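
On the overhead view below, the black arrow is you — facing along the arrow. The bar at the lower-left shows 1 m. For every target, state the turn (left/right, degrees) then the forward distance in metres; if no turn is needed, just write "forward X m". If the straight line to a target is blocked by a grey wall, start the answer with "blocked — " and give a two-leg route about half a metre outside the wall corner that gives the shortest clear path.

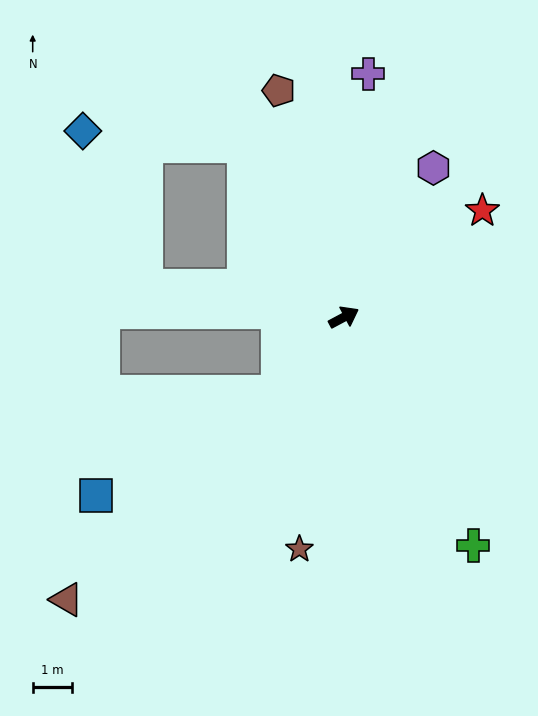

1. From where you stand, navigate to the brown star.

turn right 129°, forward 6.1 m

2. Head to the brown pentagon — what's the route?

turn left 78°, forward 6.1 m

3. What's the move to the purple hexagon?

turn left 31°, forward 4.5 m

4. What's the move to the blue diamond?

blocked — turn left 92°, forward 5.1 m, then turn left 55°, forward 4.2 m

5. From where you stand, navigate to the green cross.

turn right 89°, forward 6.7 m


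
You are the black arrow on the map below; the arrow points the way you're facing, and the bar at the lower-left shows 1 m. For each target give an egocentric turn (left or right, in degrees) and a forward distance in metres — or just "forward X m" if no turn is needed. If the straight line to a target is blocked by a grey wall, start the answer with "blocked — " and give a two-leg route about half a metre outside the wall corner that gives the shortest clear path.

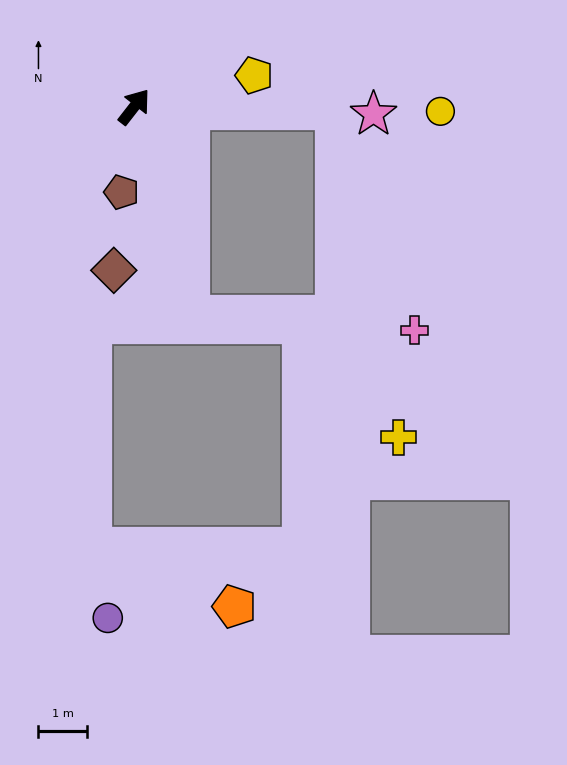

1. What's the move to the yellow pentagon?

turn right 37°, forward 2.5 m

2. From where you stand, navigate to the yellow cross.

blocked — turn right 53°, forward 4.1 m, then turn right 78°, forward 6.8 m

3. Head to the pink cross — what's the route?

blocked — turn right 53°, forward 4.1 m, then turn right 70°, forward 4.8 m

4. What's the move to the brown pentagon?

turn right 151°, forward 1.8 m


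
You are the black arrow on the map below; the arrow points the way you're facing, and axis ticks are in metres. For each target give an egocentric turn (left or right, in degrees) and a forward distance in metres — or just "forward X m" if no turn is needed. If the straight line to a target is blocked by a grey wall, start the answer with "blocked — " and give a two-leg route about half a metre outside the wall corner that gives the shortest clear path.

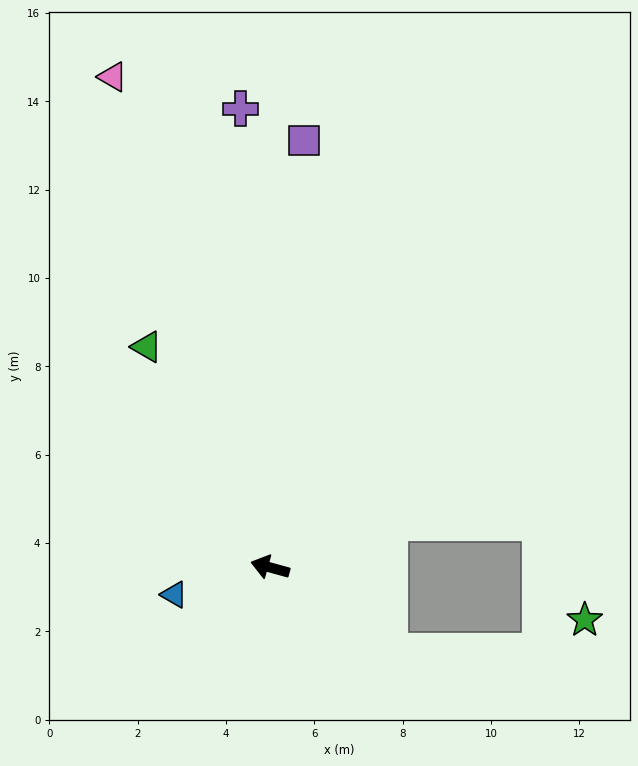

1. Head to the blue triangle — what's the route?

turn left 31°, forward 2.3 m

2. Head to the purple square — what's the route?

turn right 79°, forward 9.7 m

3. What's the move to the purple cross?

turn right 71°, forward 10.4 m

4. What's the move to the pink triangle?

turn right 57°, forward 11.7 m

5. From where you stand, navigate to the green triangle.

turn right 45°, forward 5.7 m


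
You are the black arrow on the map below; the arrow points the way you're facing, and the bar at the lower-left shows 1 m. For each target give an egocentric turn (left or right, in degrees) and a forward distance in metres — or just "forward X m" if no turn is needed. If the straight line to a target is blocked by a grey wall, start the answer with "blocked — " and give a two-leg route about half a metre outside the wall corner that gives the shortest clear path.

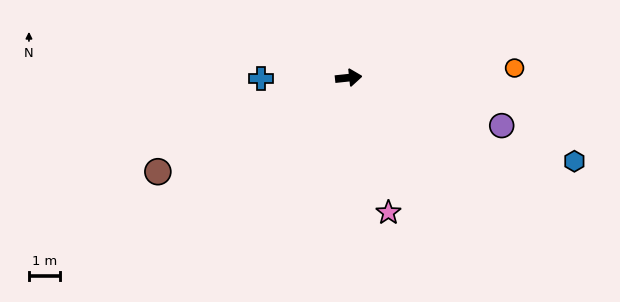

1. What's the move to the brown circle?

turn right 160°, forward 6.9 m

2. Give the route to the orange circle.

turn right 3°, forward 5.4 m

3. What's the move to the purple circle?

turn right 23°, forward 5.2 m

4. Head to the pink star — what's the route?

turn right 80°, forward 4.5 m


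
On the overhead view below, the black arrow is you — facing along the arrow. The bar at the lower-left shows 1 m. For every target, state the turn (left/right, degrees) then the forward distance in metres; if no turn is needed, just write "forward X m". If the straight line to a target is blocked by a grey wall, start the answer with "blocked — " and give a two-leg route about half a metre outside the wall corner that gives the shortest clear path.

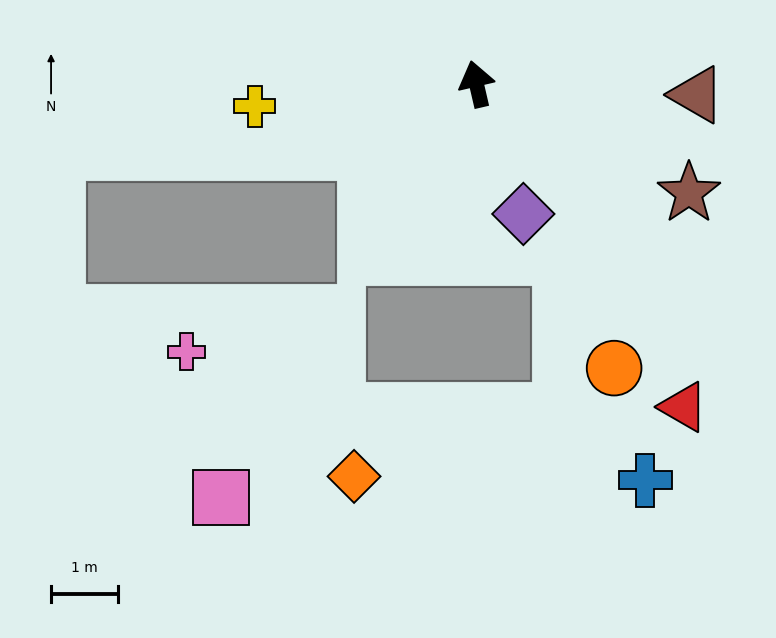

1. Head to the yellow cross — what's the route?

turn left 83°, forward 3.3 m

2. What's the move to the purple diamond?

turn right 173°, forward 2.1 m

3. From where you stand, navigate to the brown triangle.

turn right 106°, forward 3.3 m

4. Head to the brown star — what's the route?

turn right 130°, forward 3.6 m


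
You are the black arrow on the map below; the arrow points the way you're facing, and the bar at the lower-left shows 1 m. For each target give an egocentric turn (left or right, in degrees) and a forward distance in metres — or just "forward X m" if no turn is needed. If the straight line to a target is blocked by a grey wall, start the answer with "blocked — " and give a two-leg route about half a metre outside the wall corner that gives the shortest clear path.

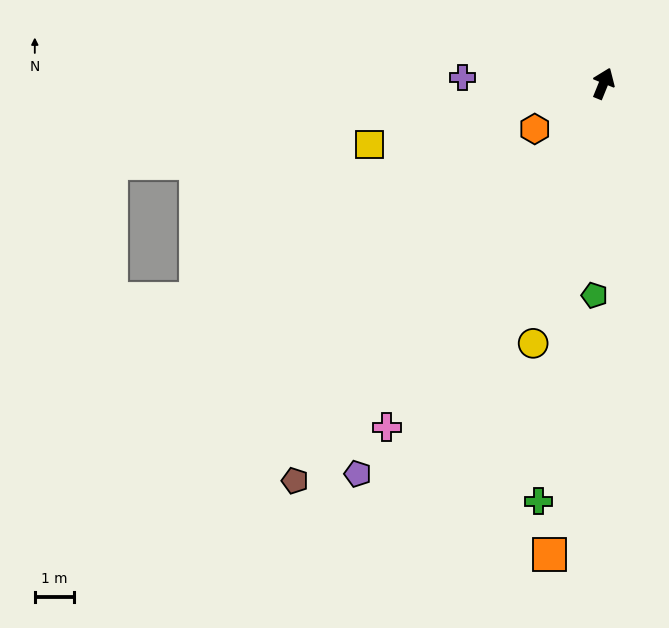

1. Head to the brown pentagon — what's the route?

turn left 164°, forward 12.7 m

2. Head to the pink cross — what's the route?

turn left 170°, forward 10.3 m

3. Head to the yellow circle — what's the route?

turn right 173°, forward 6.8 m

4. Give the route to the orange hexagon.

turn left 146°, forward 2.1 m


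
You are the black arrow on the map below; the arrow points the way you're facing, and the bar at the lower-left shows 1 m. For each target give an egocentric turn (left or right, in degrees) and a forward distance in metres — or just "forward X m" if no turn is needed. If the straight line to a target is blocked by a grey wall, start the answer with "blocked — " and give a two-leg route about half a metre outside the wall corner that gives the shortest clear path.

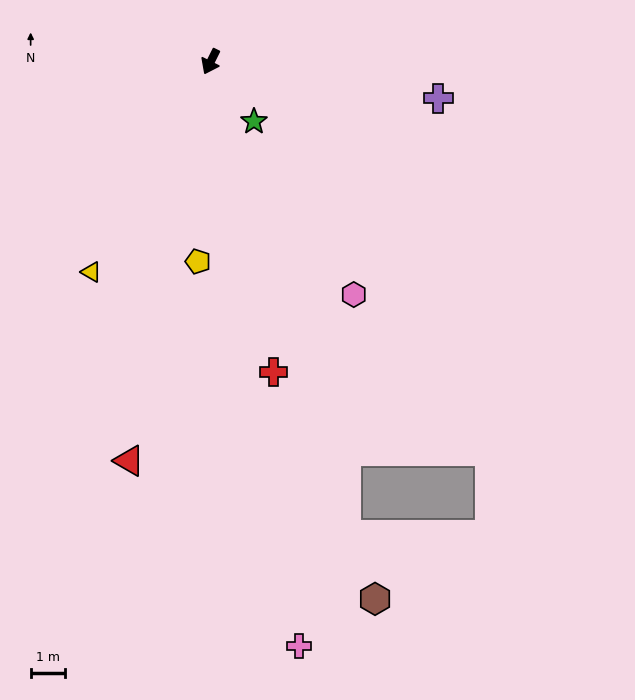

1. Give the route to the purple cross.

turn left 107°, forward 6.7 m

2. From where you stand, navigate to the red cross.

turn left 38°, forward 9.2 m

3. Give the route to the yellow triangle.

turn right 3°, forward 7.0 m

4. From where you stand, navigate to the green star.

turn left 62°, forward 2.1 m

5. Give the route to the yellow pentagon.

turn left 23°, forward 5.8 m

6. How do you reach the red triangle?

turn left 15°, forward 11.9 m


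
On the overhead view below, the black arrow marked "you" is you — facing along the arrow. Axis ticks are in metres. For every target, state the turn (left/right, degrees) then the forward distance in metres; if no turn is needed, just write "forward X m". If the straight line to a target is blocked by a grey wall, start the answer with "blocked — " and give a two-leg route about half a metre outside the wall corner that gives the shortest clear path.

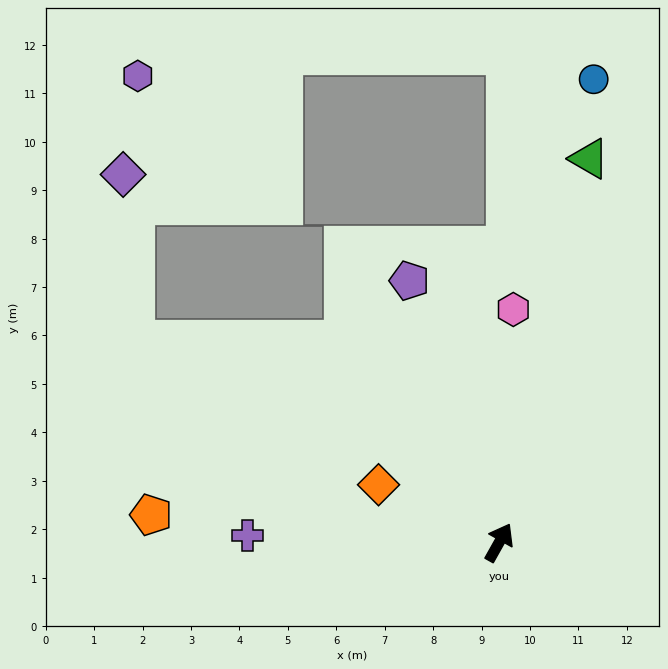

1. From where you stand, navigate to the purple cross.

turn left 118°, forward 5.2 m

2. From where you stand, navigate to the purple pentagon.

turn left 48°, forward 5.7 m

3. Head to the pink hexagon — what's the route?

turn left 26°, forward 4.8 m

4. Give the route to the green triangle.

turn left 16°, forward 8.1 m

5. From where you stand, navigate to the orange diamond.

turn left 94°, forward 2.8 m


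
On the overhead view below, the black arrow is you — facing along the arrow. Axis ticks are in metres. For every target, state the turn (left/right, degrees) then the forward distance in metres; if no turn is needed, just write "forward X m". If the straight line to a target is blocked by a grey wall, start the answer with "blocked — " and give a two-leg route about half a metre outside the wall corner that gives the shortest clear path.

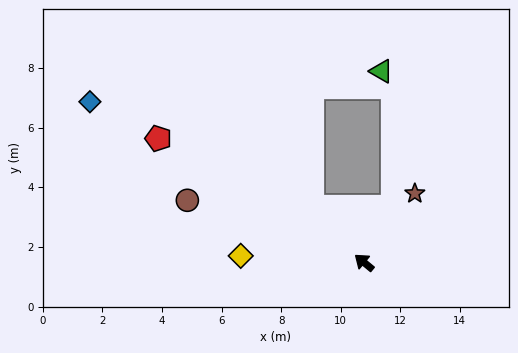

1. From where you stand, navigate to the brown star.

turn right 87°, forward 2.9 m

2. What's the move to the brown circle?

turn left 20°, forward 6.3 m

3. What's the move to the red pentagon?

turn left 9°, forward 8.1 m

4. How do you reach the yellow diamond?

turn left 37°, forward 4.1 m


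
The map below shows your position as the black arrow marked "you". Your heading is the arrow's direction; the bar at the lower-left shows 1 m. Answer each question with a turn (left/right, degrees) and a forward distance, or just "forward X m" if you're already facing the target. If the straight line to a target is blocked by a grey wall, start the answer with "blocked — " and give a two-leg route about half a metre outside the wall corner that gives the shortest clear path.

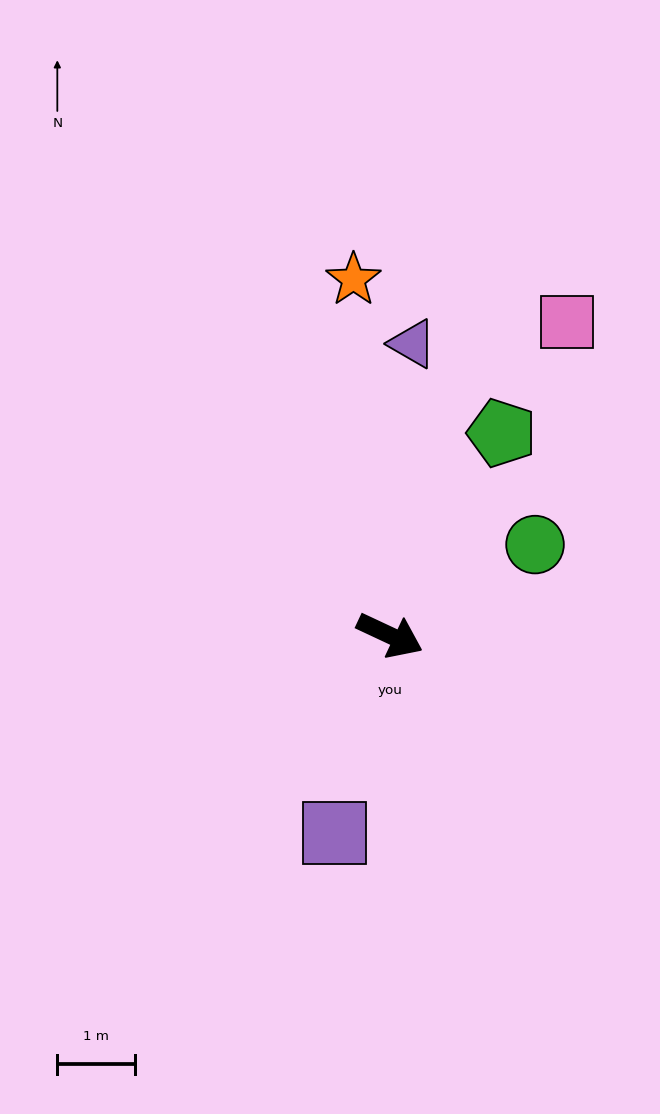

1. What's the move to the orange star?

turn left 121°, forward 4.6 m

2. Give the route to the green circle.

turn left 57°, forward 2.2 m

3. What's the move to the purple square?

turn right 81°, forward 2.6 m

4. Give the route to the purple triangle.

turn left 111°, forward 3.8 m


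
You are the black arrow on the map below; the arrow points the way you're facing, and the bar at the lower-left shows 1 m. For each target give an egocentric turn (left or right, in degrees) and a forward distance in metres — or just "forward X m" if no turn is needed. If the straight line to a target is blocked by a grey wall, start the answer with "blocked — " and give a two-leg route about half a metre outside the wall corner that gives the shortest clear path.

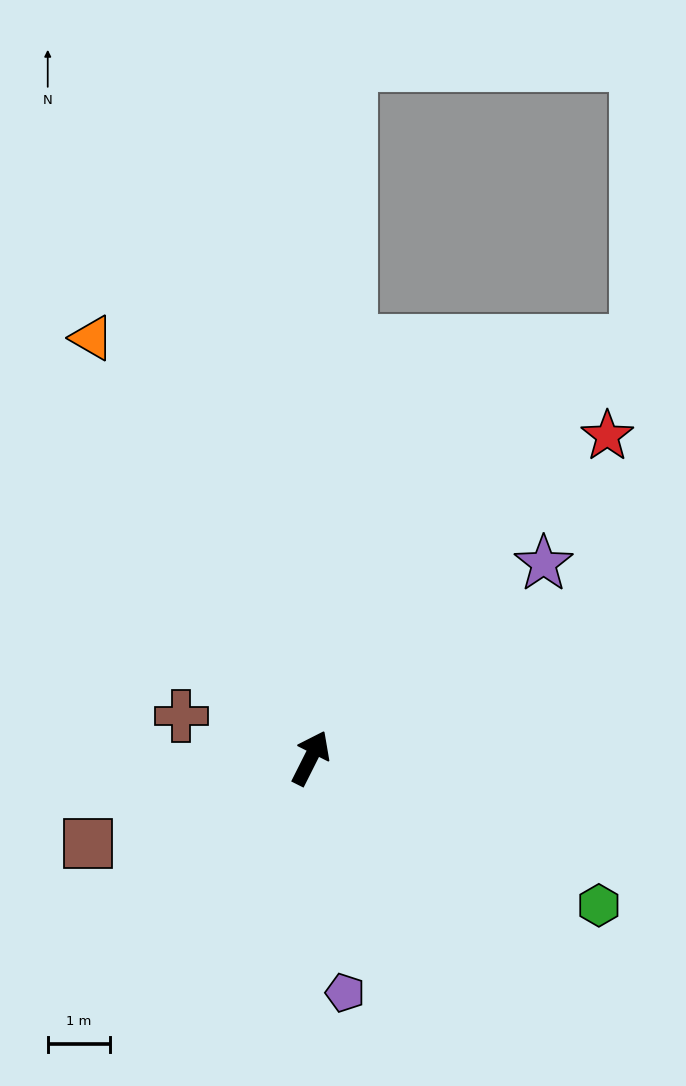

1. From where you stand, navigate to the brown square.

turn left 138°, forward 3.8 m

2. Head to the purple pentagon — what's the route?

turn right 145°, forward 3.8 m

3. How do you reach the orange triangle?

turn left 54°, forward 7.6 m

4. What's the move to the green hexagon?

turn right 90°, forward 5.2 m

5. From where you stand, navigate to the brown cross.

turn left 99°, forward 2.2 m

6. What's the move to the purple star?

turn right 23°, forward 4.9 m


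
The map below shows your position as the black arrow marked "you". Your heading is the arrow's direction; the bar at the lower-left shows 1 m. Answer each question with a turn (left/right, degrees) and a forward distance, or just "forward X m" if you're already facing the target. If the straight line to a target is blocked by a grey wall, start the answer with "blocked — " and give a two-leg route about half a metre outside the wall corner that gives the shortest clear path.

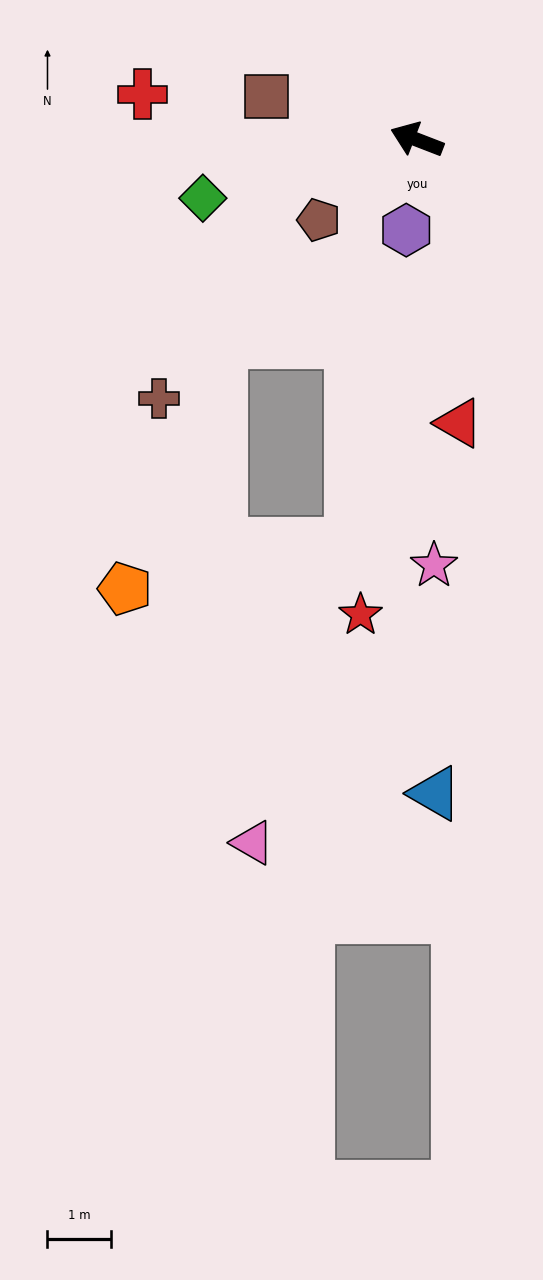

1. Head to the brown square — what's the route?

turn left 5°, forward 2.5 m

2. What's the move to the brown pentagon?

turn left 60°, forward 2.0 m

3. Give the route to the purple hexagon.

turn left 104°, forward 1.4 m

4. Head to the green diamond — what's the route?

turn left 36°, forward 3.5 m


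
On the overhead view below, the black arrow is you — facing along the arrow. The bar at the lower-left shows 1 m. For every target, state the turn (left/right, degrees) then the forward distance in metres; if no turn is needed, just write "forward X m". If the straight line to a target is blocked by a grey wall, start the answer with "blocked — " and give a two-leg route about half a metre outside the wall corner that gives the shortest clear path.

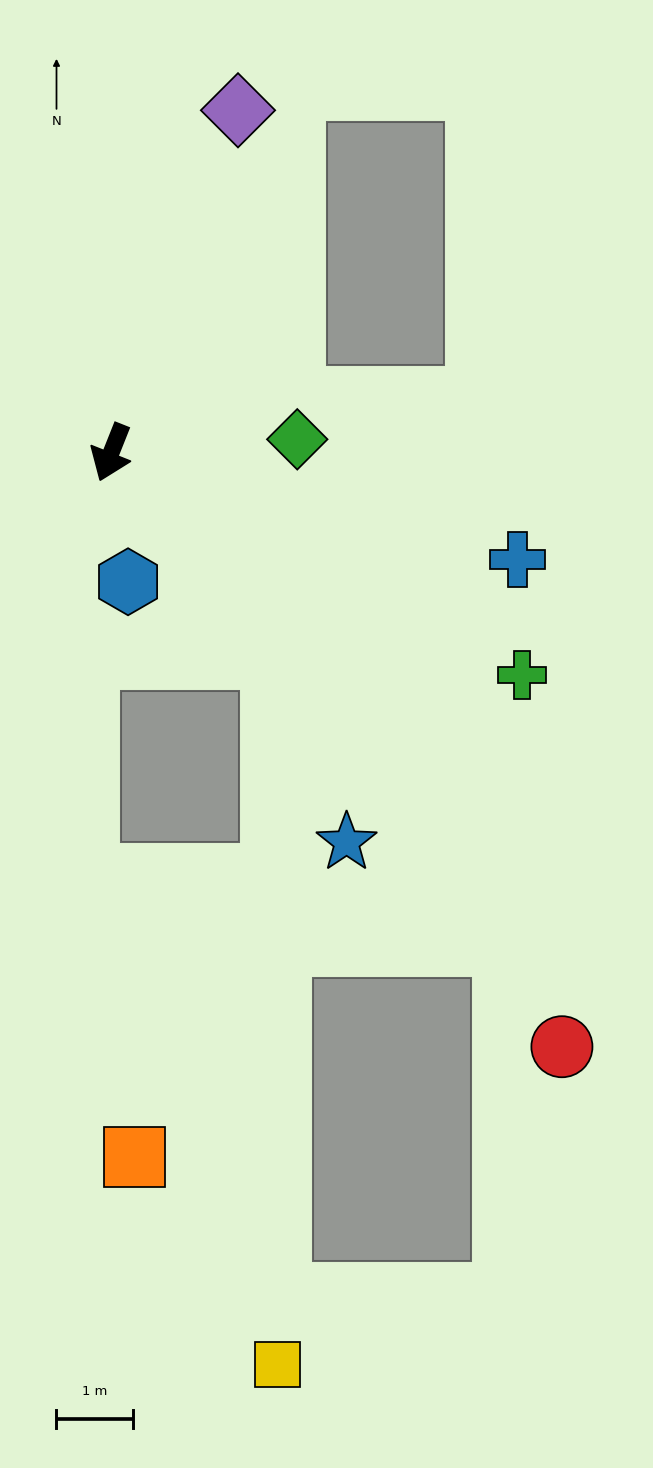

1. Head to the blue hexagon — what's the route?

turn left 29°, forward 1.7 m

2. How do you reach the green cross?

turn left 83°, forward 6.1 m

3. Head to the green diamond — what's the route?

turn left 116°, forward 2.4 m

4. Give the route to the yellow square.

blocked — turn left 60°, forward 3.4 m, then turn right 38°, forward 9.3 m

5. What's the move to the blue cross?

turn left 97°, forward 5.5 m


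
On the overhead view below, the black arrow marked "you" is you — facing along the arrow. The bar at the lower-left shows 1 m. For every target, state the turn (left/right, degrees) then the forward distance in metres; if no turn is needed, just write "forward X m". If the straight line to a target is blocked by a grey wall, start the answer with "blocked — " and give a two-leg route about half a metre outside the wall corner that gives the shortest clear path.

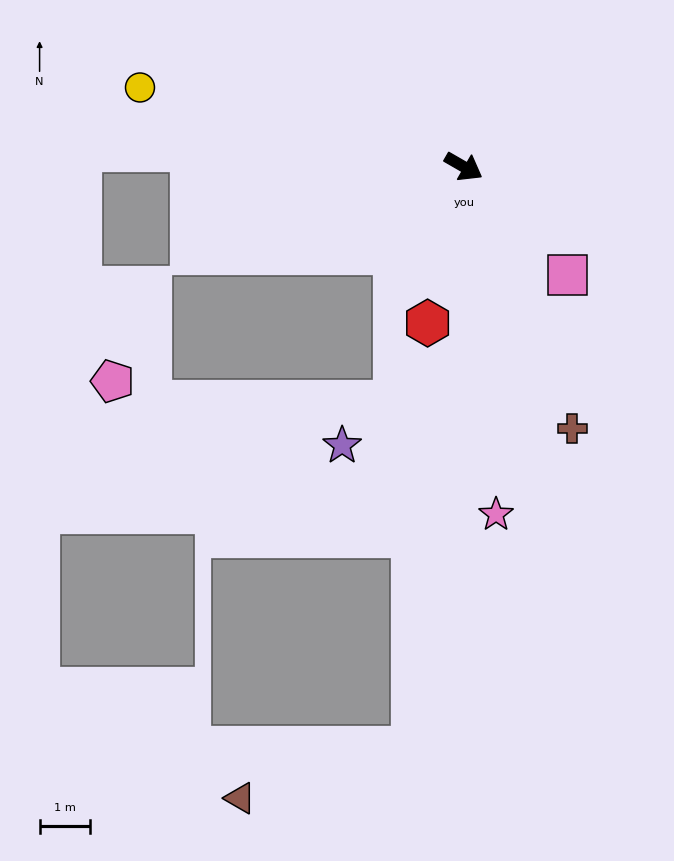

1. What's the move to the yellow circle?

turn right 164°, forward 6.6 m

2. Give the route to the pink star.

turn right 55°, forward 6.9 m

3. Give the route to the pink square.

turn right 16°, forward 2.9 m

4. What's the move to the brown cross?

turn right 38°, forward 5.6 m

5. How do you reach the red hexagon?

turn right 73°, forward 3.2 m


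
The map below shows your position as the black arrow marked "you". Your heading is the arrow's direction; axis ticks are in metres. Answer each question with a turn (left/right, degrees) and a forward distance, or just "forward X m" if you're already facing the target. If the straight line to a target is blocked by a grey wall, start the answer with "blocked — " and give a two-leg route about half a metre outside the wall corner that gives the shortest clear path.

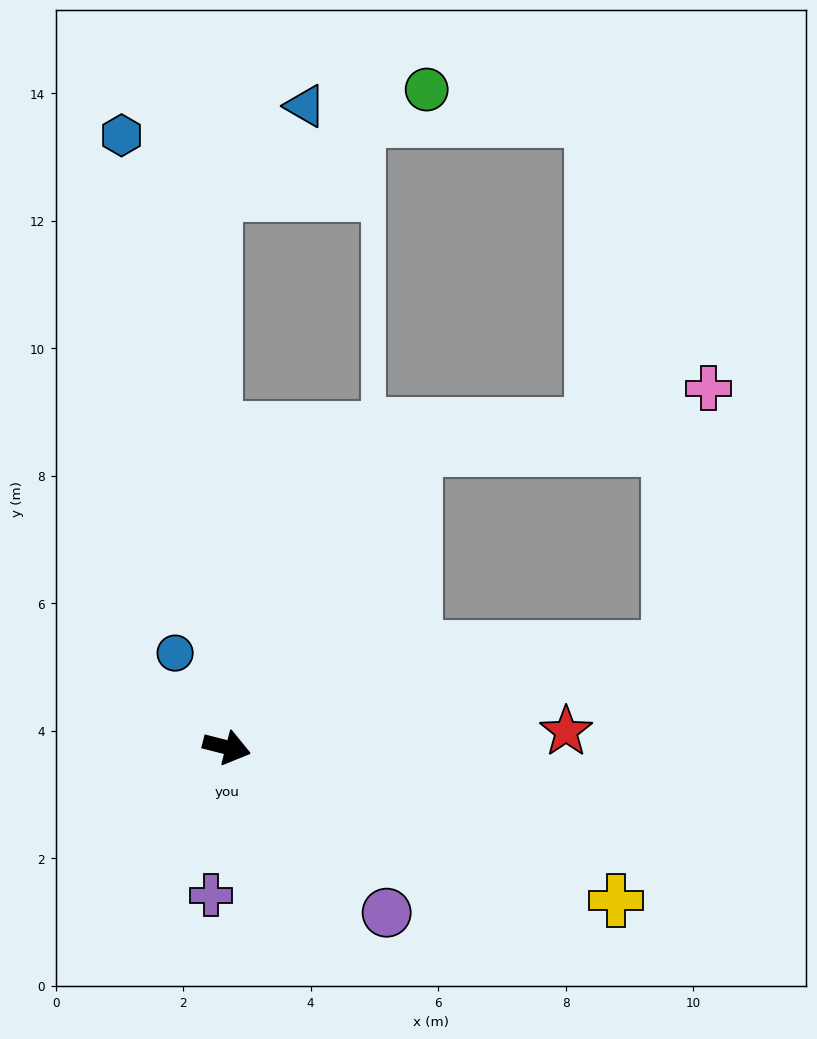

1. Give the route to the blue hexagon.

turn left 114°, forward 9.7 m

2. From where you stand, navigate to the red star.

turn left 17°, forward 5.3 m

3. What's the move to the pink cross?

blocked — turn left 27°, forward 7.1 m, then turn left 69°, forward 4.1 m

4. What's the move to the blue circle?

turn left 133°, forward 1.7 m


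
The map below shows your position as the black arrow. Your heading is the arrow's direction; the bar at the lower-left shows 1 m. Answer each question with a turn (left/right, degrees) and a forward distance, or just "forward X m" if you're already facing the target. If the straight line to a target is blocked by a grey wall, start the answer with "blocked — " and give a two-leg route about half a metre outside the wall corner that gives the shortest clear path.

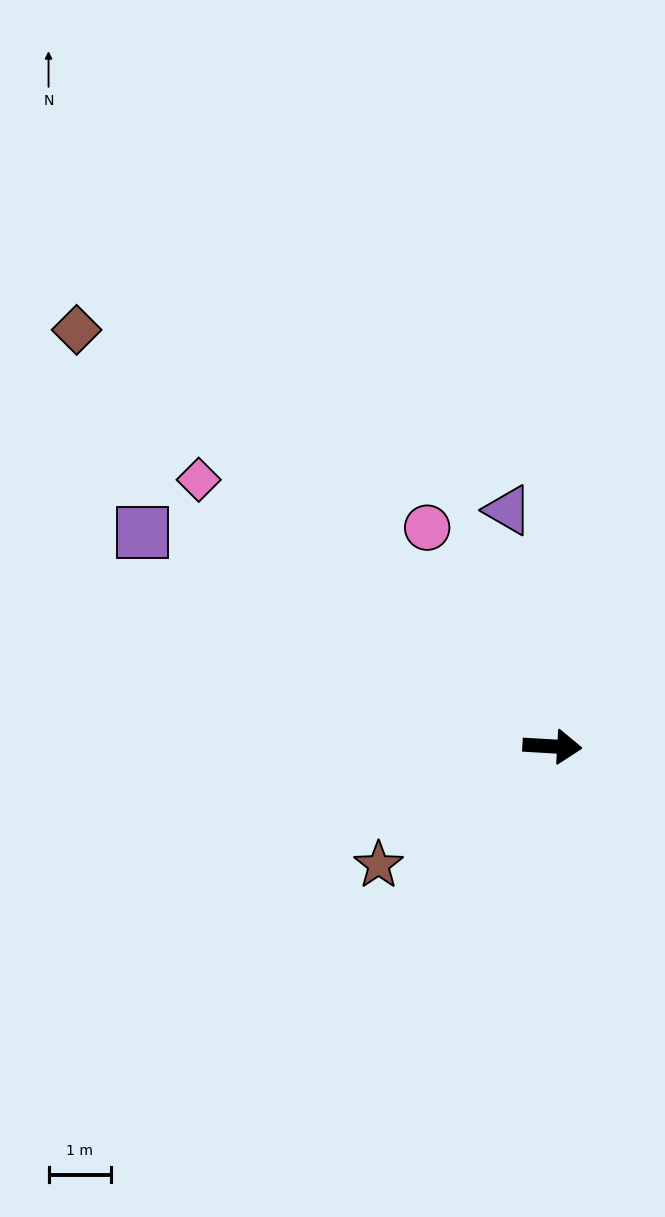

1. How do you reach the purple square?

turn left 156°, forward 7.4 m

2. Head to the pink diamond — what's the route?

turn left 146°, forward 7.1 m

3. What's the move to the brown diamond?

turn left 142°, forward 10.2 m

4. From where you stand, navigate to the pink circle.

turn left 123°, forward 4.0 m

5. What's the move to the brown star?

turn right 142°, forward 3.4 m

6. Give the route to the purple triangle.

turn left 104°, forward 3.9 m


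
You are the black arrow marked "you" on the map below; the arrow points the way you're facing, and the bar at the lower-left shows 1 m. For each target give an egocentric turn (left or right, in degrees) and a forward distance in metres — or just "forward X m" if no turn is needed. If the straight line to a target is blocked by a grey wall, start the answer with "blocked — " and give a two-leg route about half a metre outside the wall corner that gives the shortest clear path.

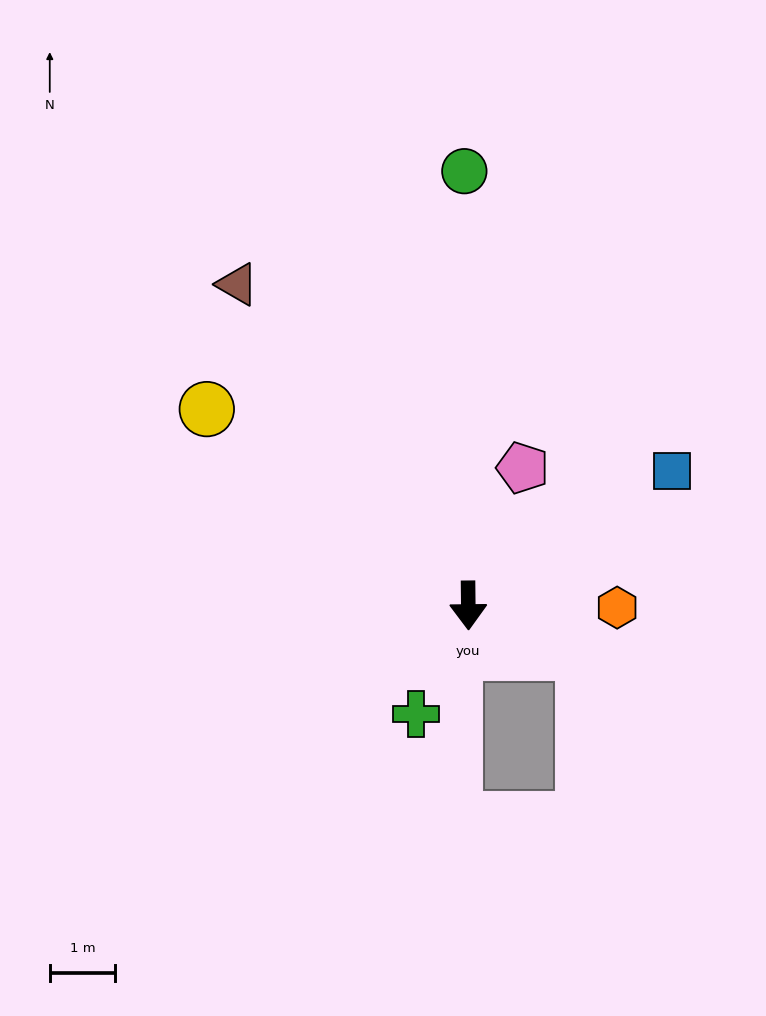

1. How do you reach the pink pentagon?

turn left 158°, forward 2.3 m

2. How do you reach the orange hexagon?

turn left 89°, forward 2.3 m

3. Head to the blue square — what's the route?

turn left 123°, forward 3.7 m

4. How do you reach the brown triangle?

turn right 145°, forward 6.1 m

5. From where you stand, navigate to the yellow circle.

turn right 128°, forward 5.0 m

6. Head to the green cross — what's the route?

turn right 26°, forward 1.8 m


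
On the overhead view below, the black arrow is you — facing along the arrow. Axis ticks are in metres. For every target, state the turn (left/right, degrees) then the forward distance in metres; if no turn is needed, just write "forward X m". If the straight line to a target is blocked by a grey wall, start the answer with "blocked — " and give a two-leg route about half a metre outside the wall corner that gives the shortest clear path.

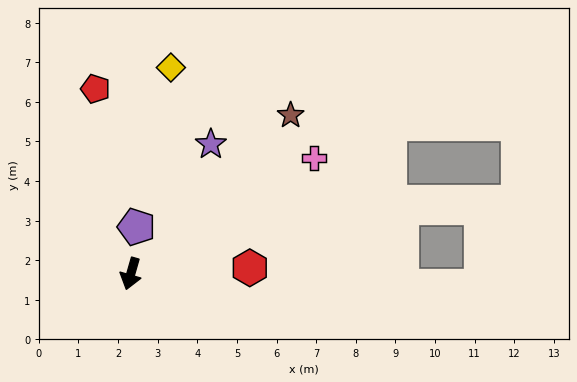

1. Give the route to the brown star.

turn left 151°, forward 5.7 m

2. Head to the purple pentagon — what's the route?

turn right 171°, forward 1.2 m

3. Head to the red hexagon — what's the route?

turn left 109°, forward 3.0 m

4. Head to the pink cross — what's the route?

turn left 138°, forward 5.5 m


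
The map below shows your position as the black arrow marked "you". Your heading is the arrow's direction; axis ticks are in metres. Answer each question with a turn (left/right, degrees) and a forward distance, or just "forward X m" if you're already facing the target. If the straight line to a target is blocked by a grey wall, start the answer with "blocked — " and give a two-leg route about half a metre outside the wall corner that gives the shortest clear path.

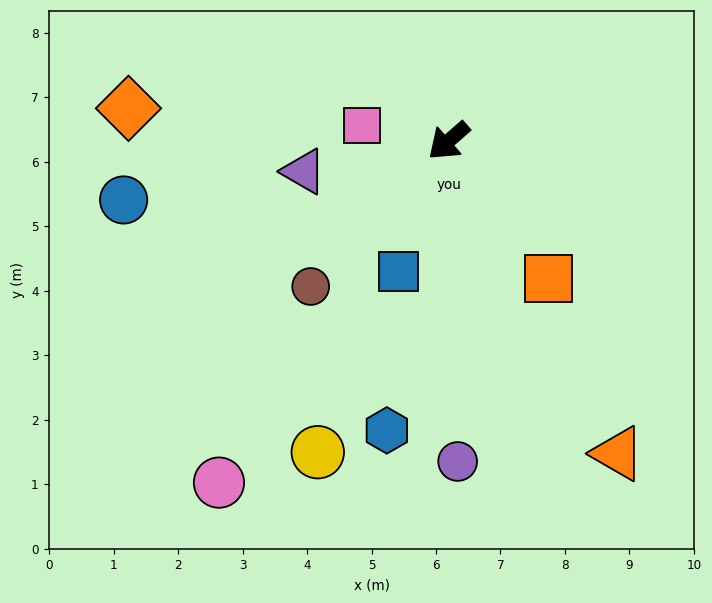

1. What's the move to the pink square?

turn right 51°, forward 1.4 m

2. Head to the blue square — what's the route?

turn left 28°, forward 2.2 m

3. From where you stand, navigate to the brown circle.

turn left 5°, forward 3.1 m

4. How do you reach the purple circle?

turn left 50°, forward 5.0 m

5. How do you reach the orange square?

turn left 85°, forward 2.6 m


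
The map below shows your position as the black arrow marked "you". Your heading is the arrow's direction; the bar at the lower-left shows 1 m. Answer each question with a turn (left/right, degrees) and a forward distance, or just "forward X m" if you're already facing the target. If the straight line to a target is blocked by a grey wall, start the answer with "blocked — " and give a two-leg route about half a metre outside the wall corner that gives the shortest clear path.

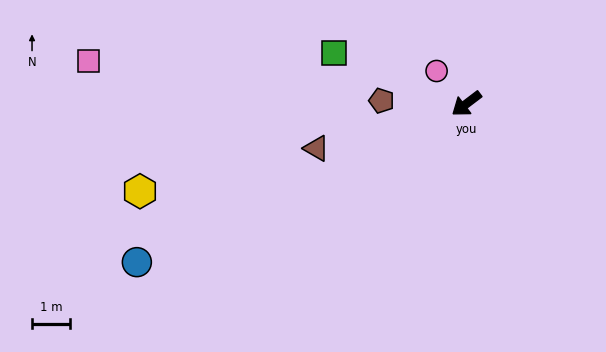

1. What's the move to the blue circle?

turn right 12°, forward 9.6 m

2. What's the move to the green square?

turn right 58°, forward 3.7 m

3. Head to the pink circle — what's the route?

turn right 85°, forward 1.2 m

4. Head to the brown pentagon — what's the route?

turn right 39°, forward 2.2 m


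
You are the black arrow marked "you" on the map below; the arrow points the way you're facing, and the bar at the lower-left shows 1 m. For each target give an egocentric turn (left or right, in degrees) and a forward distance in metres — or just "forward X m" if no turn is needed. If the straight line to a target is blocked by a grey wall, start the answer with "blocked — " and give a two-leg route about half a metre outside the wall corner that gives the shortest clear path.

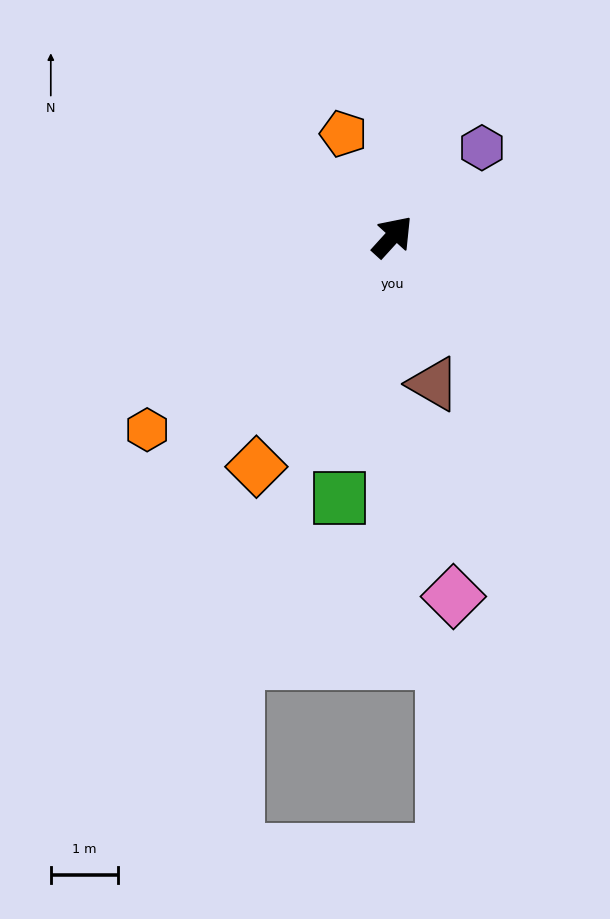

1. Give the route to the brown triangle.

turn right 122°, forward 2.3 m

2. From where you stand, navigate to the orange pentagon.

turn left 68°, forward 1.7 m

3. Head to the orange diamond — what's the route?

turn right 168°, forward 4.0 m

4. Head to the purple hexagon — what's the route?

turn right 3°, forward 1.9 m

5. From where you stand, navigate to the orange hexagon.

turn left 170°, forward 4.6 m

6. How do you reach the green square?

turn right 149°, forward 3.9 m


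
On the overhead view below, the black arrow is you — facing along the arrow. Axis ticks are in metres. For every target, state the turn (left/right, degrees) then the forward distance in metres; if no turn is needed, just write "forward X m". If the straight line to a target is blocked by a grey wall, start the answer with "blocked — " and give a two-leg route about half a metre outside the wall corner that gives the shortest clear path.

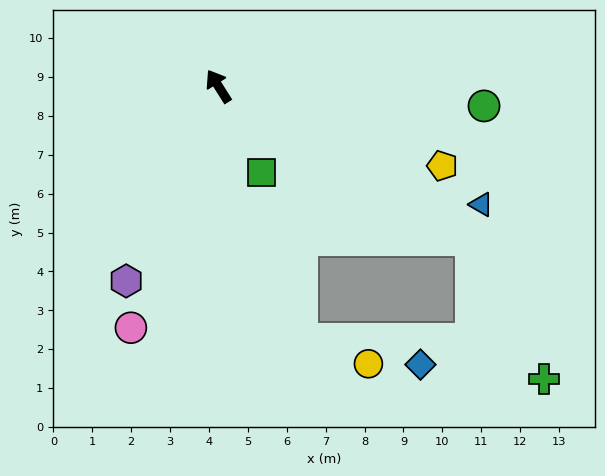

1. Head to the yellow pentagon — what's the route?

turn right 142°, forward 6.1 m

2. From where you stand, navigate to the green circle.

turn right 126°, forward 6.8 m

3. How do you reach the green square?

turn left 174°, forward 2.5 m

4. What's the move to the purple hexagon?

turn left 122°, forward 5.5 m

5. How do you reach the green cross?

blocked — turn right 153°, forward 7.6 m, then turn right 32°, forward 4.1 m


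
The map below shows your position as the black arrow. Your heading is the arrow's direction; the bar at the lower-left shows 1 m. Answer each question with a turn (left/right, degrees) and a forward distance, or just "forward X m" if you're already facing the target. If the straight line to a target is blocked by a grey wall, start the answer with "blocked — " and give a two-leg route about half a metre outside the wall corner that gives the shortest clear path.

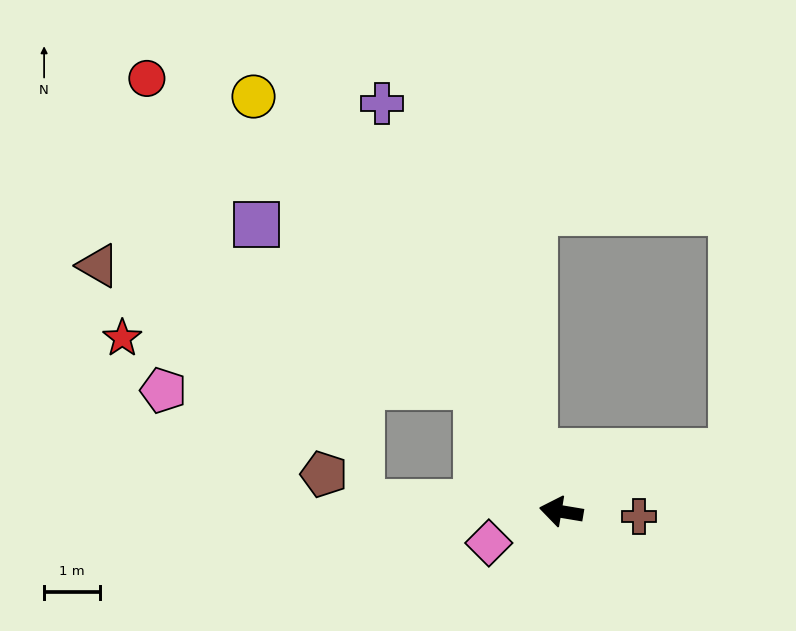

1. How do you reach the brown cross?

turn right 174°, forward 1.4 m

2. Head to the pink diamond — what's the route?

turn left 33°, forward 1.4 m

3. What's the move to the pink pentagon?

blocked — turn right 47°, forward 2.7 m, then turn left 57°, forward 5.6 m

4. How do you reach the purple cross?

turn right 57°, forward 8.0 m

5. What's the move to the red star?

blocked — turn right 47°, forward 2.7 m, then turn left 49°, forward 6.4 m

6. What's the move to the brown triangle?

blocked — turn right 47°, forward 2.7 m, then turn left 39°, forward 7.1 m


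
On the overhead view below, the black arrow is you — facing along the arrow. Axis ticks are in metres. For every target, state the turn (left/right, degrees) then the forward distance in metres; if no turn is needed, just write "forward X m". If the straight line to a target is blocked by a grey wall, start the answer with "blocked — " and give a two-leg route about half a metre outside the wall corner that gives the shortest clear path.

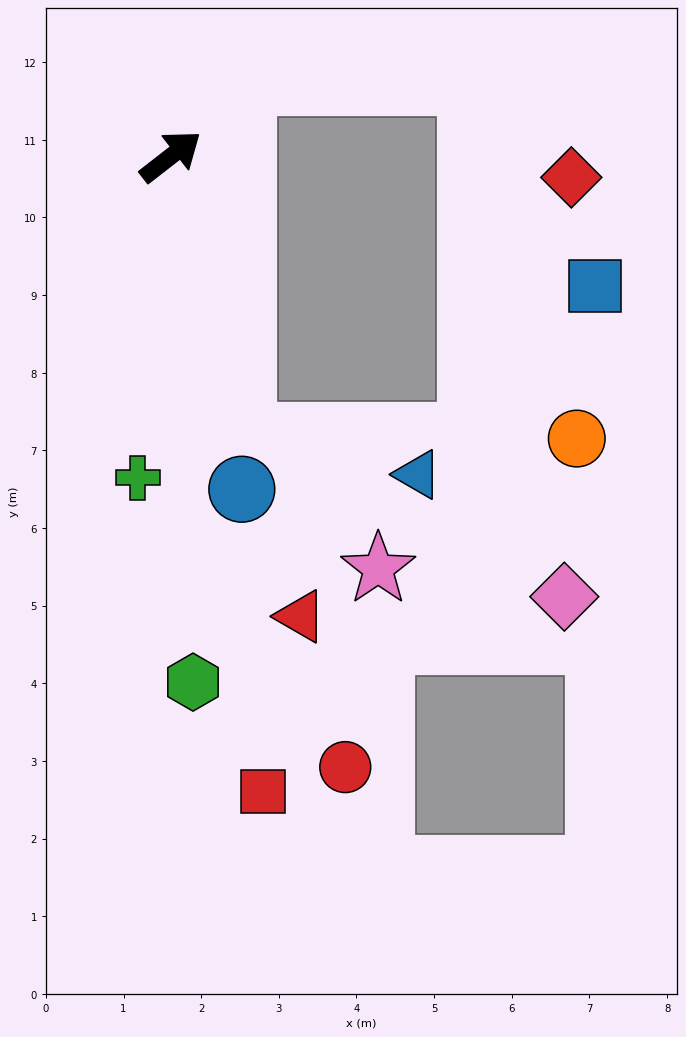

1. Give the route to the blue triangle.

blocked — turn right 113°, forward 3.7 m, then turn left 63°, forward 2.3 m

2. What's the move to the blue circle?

turn right 116°, forward 4.4 m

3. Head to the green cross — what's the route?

turn right 134°, forward 4.2 m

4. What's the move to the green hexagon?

turn right 125°, forward 6.8 m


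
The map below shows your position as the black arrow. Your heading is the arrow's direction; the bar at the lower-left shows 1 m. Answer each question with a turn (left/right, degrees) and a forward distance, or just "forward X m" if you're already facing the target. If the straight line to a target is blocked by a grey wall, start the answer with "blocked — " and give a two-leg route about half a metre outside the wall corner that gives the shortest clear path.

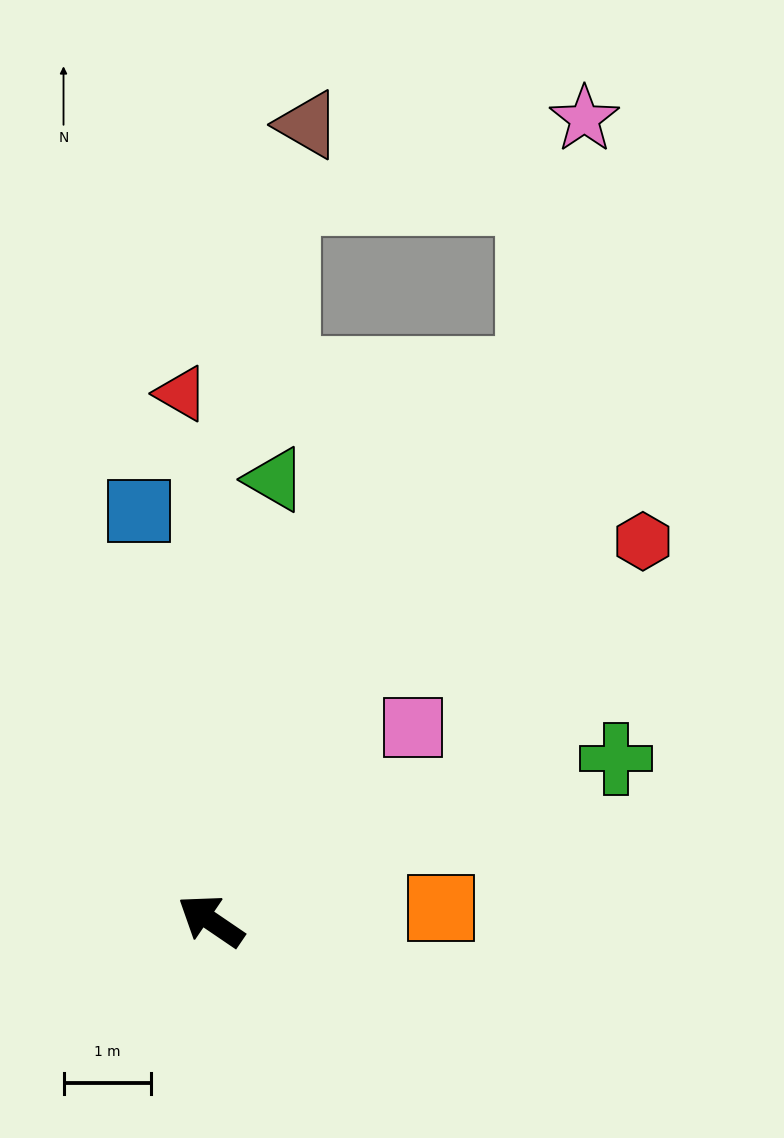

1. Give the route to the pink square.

turn right 102°, forward 3.2 m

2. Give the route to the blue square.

turn right 46°, forward 4.8 m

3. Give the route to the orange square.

turn right 143°, forward 2.6 m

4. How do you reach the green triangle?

turn right 64°, forward 5.1 m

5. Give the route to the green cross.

turn right 124°, forward 5.0 m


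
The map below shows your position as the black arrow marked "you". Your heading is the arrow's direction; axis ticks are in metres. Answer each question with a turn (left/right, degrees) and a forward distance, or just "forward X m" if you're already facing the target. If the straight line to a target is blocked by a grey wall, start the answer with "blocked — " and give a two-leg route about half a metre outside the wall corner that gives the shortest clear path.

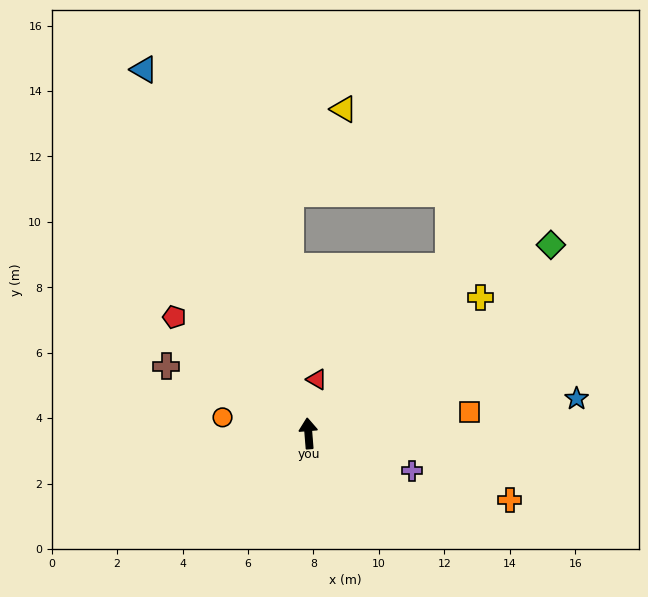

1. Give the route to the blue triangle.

turn left 20°, forward 12.2 m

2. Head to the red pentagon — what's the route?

turn left 44°, forward 5.4 m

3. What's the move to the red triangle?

turn right 13°, forward 1.7 m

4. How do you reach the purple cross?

turn right 114°, forward 3.4 m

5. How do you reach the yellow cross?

turn right 56°, forward 6.7 m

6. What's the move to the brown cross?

turn left 60°, forward 4.8 m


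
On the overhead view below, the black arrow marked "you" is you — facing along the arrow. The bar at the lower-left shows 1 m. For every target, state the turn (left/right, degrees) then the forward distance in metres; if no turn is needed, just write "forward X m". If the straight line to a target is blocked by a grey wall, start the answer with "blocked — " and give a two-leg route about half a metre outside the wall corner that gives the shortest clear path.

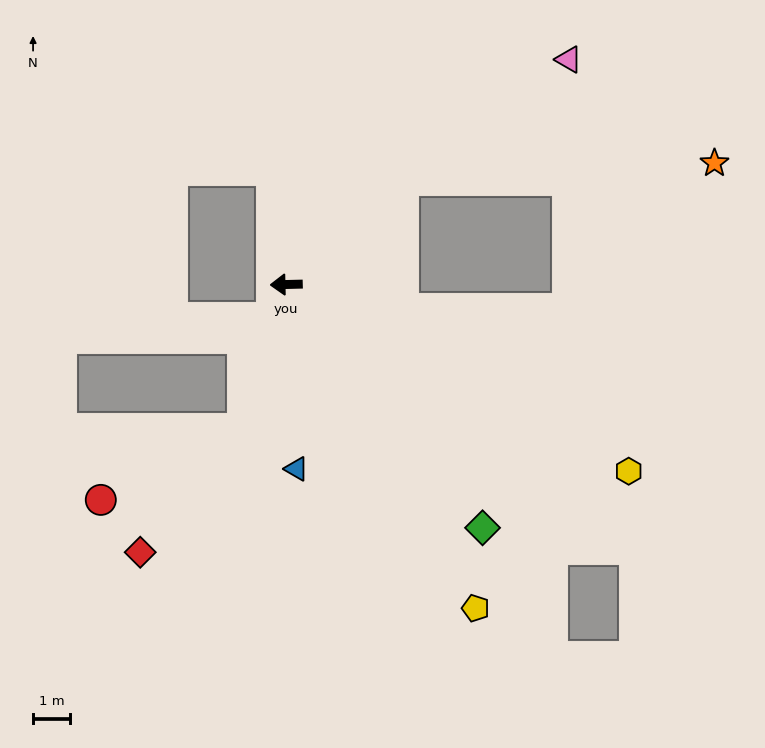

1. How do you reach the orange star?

blocked — turn right 140°, forward 4.2 m, then turn right 38°, forward 8.3 m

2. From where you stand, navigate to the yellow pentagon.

turn left 119°, forward 10.0 m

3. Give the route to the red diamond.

blocked — turn left 72°, forward 4.0 m, then turn right 23°, forward 4.3 m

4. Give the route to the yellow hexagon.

turn left 150°, forward 10.4 m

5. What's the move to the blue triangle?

turn left 92°, forward 4.9 m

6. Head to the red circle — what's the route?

blocked — turn left 72°, forward 4.0 m, then turn right 47°, forward 4.3 m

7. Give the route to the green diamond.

turn left 127°, forward 8.4 m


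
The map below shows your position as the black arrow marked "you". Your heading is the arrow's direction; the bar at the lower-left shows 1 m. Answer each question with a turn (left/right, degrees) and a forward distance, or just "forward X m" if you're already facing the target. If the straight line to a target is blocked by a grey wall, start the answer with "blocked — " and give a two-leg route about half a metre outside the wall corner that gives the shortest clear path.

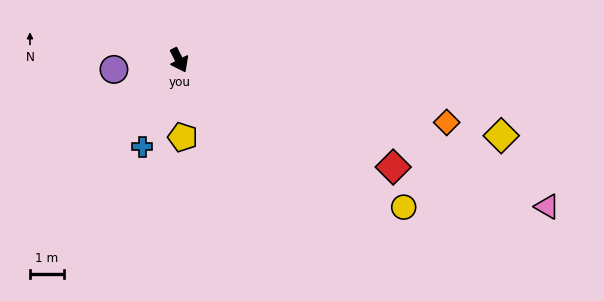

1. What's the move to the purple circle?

turn right 109°, forward 1.9 m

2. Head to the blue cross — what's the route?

turn right 50°, forward 2.8 m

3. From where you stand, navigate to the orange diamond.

turn left 50°, forward 8.1 m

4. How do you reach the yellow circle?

turn left 30°, forward 7.9 m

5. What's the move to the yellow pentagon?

turn right 24°, forward 2.3 m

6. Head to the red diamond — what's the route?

turn left 36°, forward 7.1 m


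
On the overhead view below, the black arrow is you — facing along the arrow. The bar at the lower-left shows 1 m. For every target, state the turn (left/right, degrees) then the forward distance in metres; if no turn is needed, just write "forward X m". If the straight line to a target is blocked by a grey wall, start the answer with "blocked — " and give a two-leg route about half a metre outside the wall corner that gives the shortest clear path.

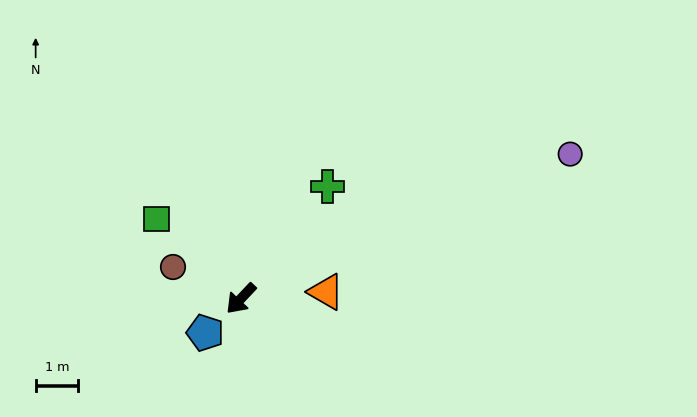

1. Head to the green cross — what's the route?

turn right 174°, forward 3.3 m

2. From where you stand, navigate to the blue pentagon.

turn right 3°, forward 1.2 m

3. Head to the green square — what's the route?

turn right 90°, forward 2.7 m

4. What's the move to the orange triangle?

turn left 138°, forward 2.0 m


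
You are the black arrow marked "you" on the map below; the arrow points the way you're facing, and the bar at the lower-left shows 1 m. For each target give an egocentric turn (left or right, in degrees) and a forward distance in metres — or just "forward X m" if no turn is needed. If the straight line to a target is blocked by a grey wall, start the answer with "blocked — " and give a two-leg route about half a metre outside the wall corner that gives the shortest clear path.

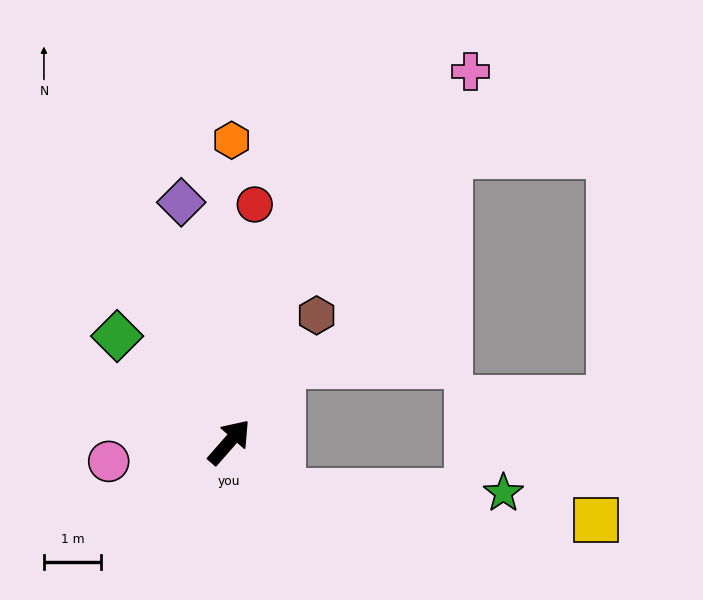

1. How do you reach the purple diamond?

turn left 53°, forward 4.3 m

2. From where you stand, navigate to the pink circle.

turn left 140°, forward 2.1 m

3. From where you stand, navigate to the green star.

blocked — turn right 93°, forward 1.3 m, then turn left 44°, forward 3.9 m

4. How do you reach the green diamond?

turn left 88°, forward 2.7 m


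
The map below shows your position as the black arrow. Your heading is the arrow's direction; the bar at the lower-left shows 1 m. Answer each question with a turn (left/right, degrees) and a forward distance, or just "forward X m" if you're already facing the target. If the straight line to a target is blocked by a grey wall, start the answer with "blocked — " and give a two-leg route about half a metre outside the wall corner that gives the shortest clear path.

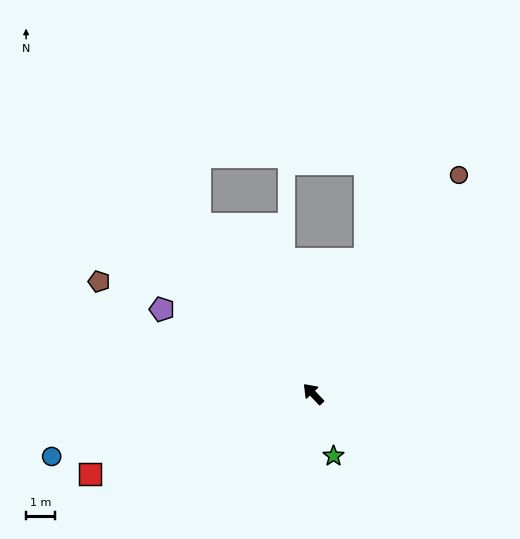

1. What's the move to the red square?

turn left 66°, forward 8.3 m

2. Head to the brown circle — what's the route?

turn right 77°, forward 9.2 m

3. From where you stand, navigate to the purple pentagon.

turn left 17°, forward 6.0 m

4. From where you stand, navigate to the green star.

turn left 155°, forward 2.3 m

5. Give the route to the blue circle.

turn left 60°, forward 9.4 m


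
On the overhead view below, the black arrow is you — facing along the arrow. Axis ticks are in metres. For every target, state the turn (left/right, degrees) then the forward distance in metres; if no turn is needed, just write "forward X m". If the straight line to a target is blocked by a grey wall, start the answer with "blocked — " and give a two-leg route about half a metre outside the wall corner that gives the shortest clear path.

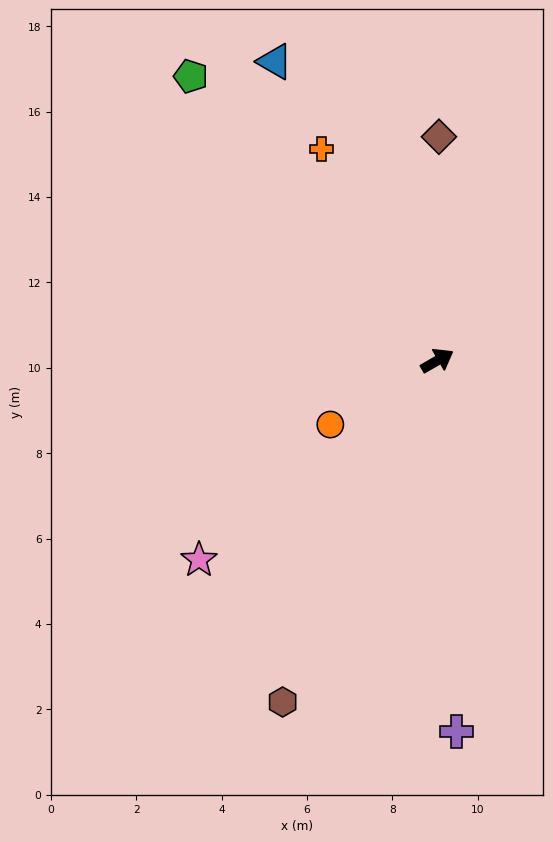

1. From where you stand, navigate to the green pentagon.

turn left 101°, forward 8.8 m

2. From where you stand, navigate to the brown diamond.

turn left 60°, forward 5.2 m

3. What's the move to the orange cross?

turn left 89°, forward 5.7 m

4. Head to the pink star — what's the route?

turn right 170°, forward 7.3 m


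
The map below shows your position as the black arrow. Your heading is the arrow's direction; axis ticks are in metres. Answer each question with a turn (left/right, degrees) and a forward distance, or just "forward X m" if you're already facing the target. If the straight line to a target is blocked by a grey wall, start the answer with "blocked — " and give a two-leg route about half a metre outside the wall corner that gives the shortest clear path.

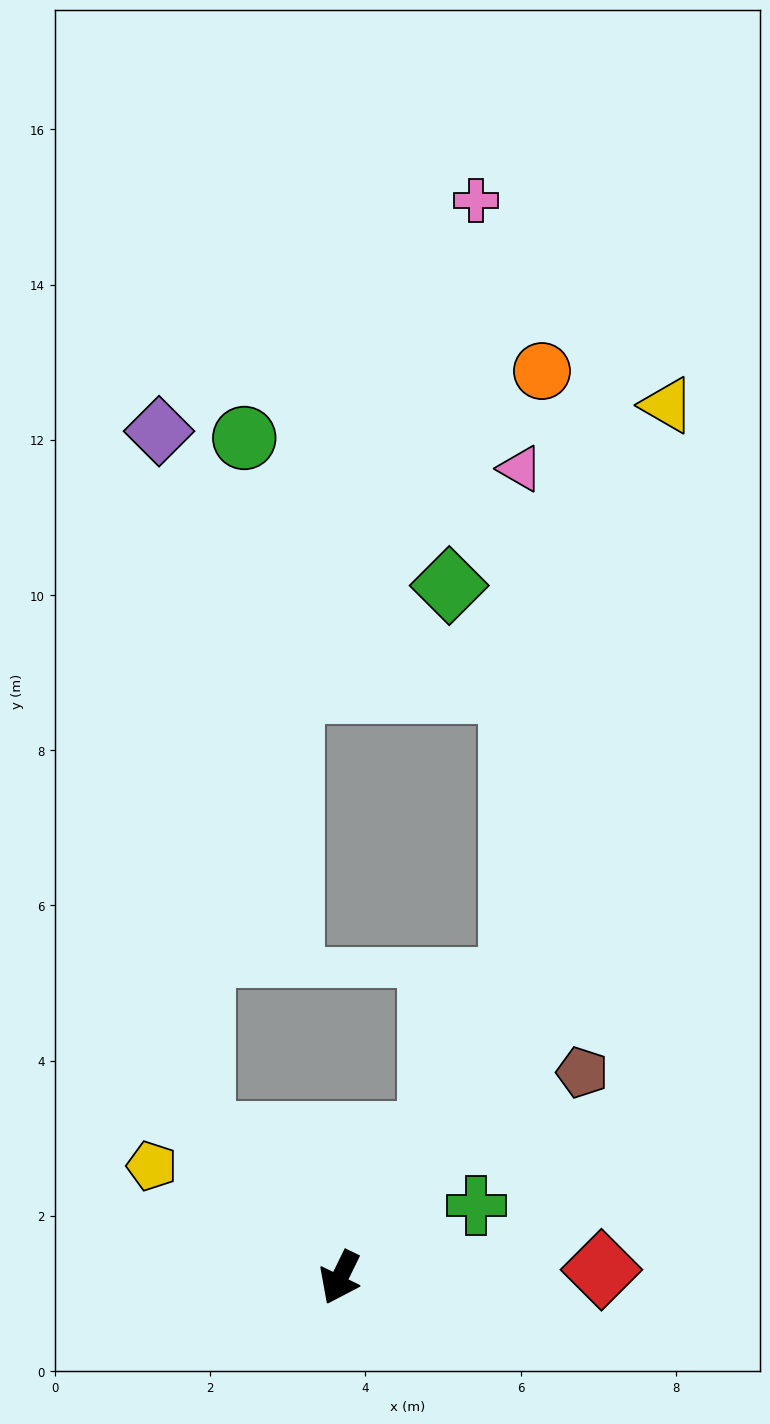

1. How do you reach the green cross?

turn left 144°, forward 2.0 m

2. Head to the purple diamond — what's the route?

blocked — turn right 110°, forward 2.6 m, then turn right 40°, forward 9.1 m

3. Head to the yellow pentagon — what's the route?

turn right 95°, forward 2.8 m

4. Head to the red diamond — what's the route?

turn left 118°, forward 3.4 m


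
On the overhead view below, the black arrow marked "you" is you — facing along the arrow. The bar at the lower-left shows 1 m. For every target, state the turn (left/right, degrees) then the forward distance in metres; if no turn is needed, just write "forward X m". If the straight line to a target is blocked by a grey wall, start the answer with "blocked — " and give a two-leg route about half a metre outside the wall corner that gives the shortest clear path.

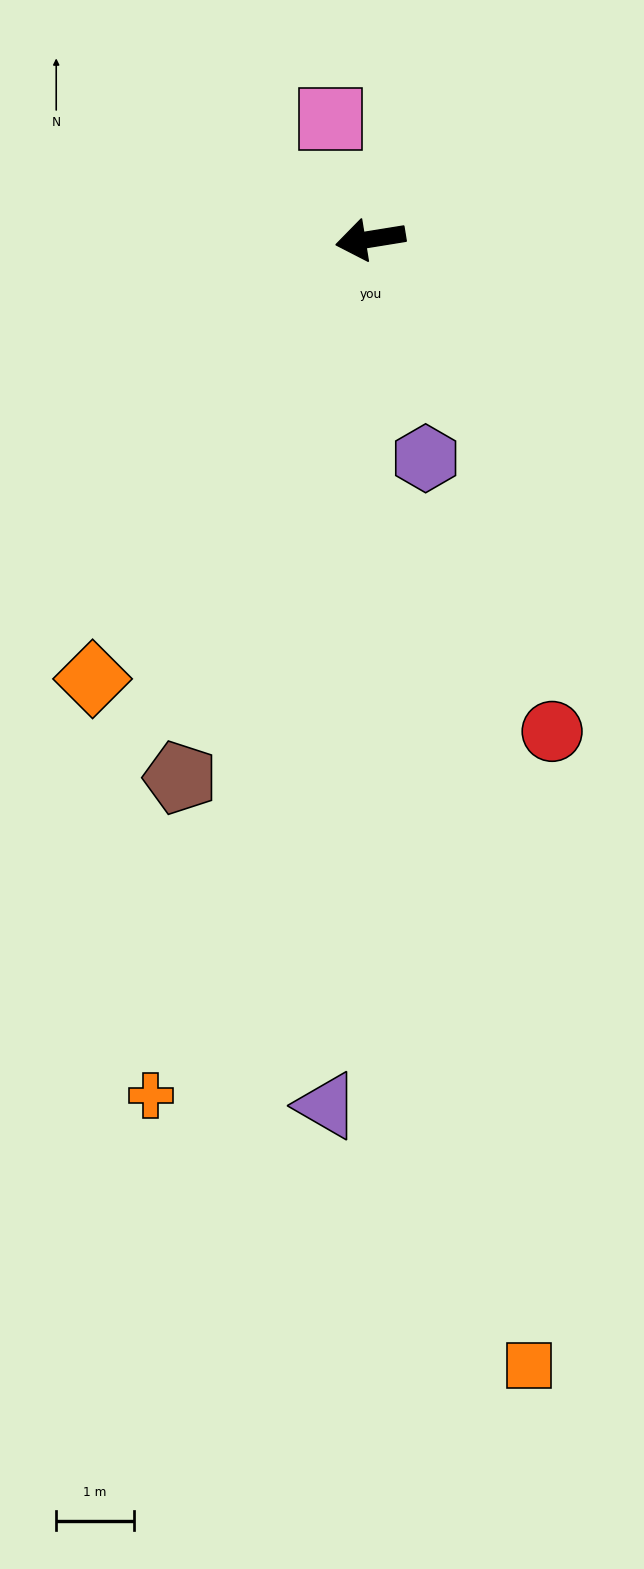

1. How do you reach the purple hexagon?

turn left 95°, forward 2.9 m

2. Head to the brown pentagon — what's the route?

turn left 61°, forward 7.4 m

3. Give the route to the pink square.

turn right 81°, forward 1.6 m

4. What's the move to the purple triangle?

turn left 78°, forward 11.2 m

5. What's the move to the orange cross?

turn left 66°, forward 11.4 m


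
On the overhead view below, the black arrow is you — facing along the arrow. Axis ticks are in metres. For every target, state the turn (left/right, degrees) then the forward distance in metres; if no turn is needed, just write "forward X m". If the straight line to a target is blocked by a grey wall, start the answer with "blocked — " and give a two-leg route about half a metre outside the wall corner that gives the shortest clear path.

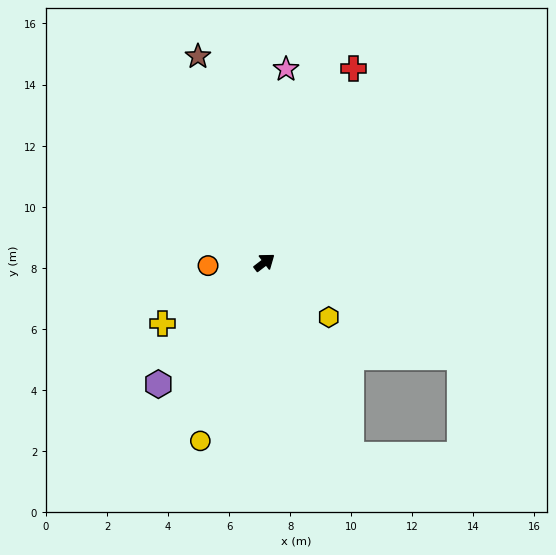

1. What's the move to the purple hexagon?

turn right 169°, forward 5.3 m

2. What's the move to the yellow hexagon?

turn right 78°, forward 2.8 m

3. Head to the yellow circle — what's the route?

turn right 147°, forward 6.2 m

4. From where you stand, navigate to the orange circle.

turn left 146°, forward 1.9 m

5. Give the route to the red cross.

turn left 28°, forward 7.0 m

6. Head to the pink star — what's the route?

turn left 46°, forward 6.4 m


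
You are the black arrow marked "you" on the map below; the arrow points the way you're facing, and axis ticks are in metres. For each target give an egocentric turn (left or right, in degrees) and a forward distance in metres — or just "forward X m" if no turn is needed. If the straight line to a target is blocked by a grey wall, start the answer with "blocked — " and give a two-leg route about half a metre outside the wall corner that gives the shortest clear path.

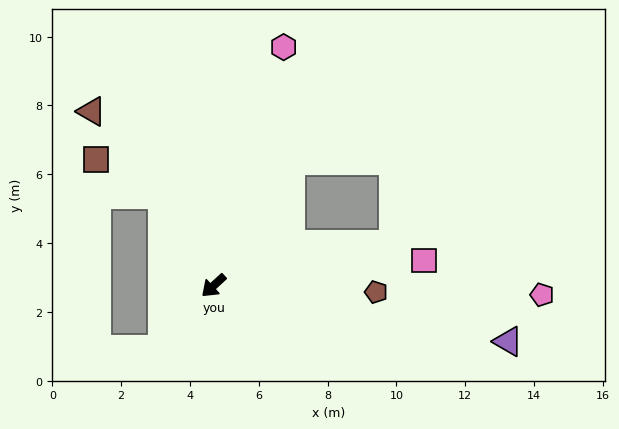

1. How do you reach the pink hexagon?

turn right 149°, forward 7.2 m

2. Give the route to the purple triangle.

turn left 127°, forward 8.7 m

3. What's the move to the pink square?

turn left 144°, forward 6.2 m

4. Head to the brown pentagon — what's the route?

turn left 135°, forward 4.7 m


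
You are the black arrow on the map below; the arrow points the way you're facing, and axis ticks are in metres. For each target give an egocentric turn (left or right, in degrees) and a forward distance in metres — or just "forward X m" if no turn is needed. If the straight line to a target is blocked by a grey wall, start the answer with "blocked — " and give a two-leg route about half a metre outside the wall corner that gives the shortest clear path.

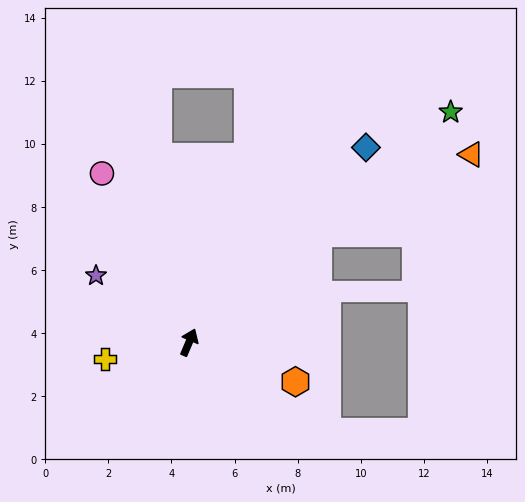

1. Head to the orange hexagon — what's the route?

turn right 87°, forward 3.6 m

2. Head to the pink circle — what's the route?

turn left 50°, forward 6.0 m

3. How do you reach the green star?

turn right 26°, forward 11.0 m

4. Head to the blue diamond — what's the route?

turn right 19°, forward 8.3 m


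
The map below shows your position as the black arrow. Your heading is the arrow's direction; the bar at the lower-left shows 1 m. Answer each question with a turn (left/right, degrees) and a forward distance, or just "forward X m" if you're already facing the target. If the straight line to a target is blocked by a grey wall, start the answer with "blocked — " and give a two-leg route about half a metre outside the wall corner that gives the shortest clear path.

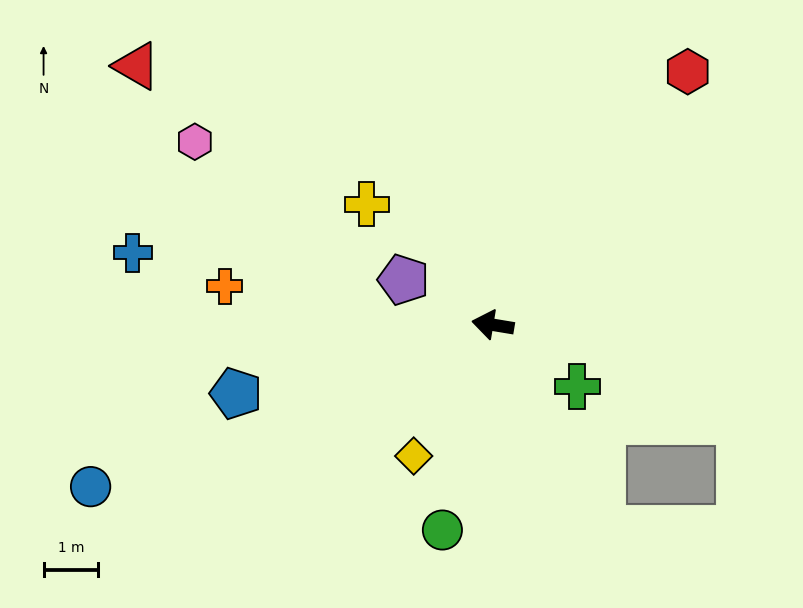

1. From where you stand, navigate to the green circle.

turn left 86°, forward 3.9 m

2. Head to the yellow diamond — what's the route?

turn left 68°, forward 2.8 m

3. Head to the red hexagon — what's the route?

turn right 118°, forward 5.9 m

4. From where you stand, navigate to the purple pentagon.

turn right 17°, forward 1.8 m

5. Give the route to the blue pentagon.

turn left 24°, forward 4.9 m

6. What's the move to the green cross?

turn left 153°, forward 1.9 m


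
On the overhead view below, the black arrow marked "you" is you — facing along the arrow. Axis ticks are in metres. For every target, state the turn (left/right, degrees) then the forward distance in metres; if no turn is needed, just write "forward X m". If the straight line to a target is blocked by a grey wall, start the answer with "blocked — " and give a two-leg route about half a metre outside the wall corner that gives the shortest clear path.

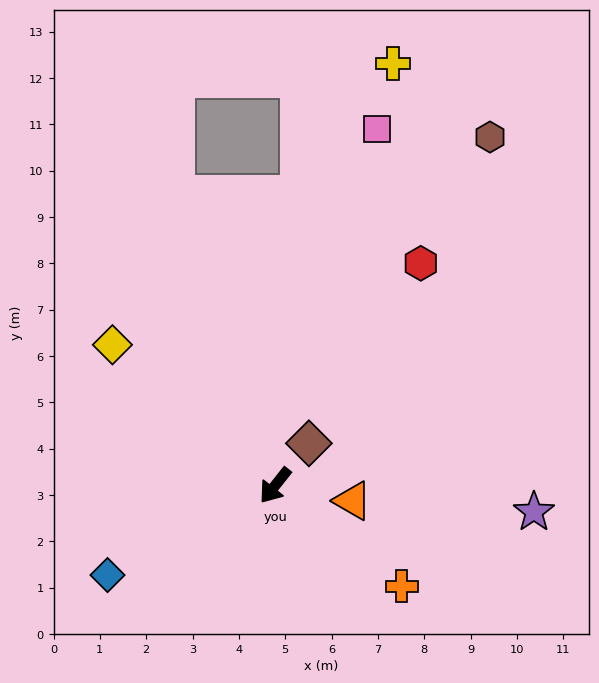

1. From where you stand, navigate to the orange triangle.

turn left 117°, forward 1.7 m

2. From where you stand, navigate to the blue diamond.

turn right 23°, forward 4.1 m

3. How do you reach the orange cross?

turn left 90°, forward 3.5 m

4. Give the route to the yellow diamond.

turn right 92°, forward 4.6 m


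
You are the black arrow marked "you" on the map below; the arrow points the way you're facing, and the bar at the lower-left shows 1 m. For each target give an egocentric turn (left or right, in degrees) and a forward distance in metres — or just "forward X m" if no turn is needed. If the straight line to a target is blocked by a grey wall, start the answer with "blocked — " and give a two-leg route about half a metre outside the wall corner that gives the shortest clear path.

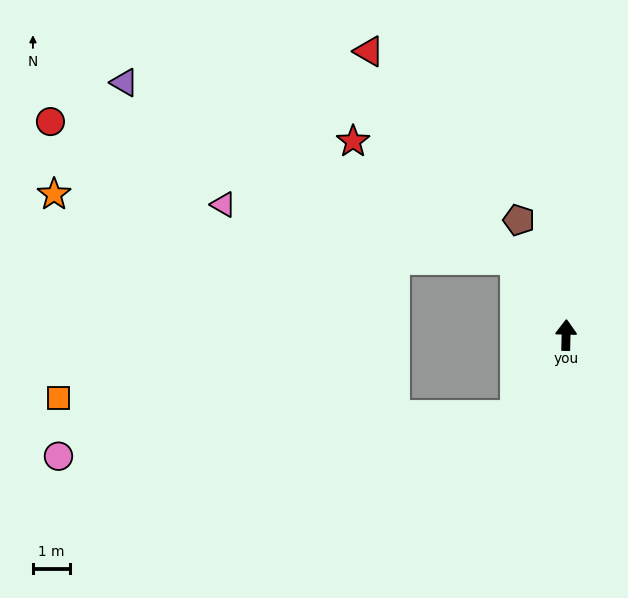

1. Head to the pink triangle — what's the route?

blocked — turn left 35°, forward 2.5 m, then turn left 46°, forward 8.1 m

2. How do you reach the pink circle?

blocked — turn left 149°, forward 2.6 m, then turn right 53°, forward 12.5 m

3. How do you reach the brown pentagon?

turn left 24°, forward 3.4 m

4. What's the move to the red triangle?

turn left 36°, forward 9.4 m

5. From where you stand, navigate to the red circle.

blocked — turn left 35°, forward 2.5 m, then turn left 40°, forward 13.2 m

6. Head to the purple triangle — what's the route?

blocked — turn left 35°, forward 2.5 m, then turn left 32°, forward 11.7 m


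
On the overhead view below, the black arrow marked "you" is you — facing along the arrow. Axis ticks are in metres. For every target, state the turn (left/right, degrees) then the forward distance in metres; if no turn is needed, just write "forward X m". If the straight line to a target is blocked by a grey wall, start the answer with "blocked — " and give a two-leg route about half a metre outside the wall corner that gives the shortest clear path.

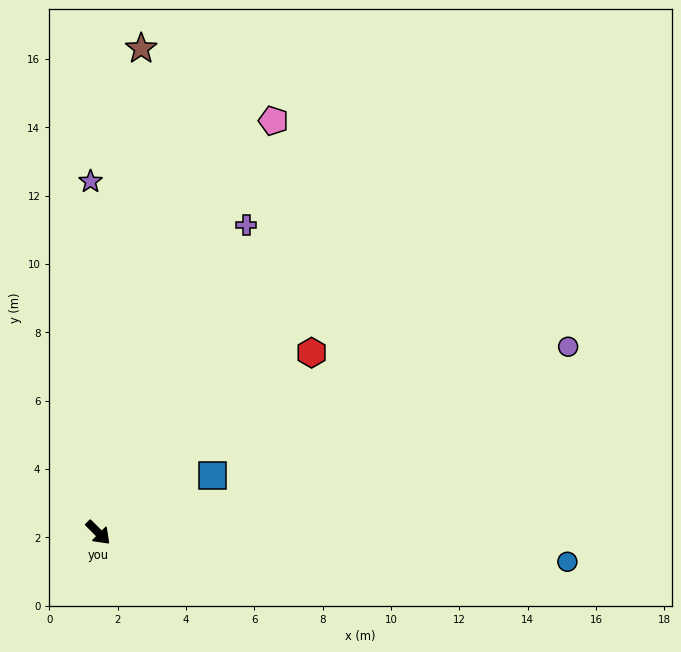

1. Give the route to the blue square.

turn left 71°, forward 3.7 m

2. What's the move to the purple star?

turn left 136°, forward 10.3 m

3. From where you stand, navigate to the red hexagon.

turn left 85°, forward 8.2 m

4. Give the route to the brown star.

turn left 130°, forward 14.2 m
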